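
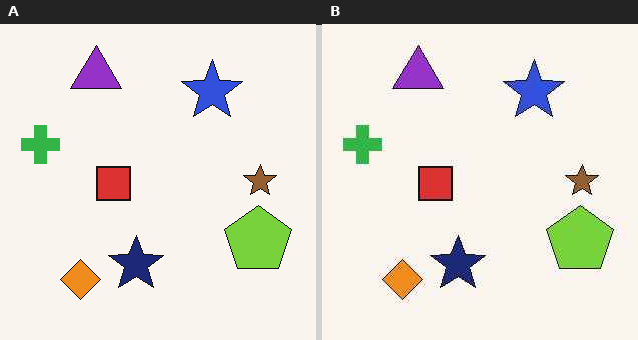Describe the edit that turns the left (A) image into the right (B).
The right (B) image is the left (A) given moderate JPEG compression.

Blocky 8×8 compression artifacts appear around shape edges and the flat background shows ringing — characteristic JPEG degradation.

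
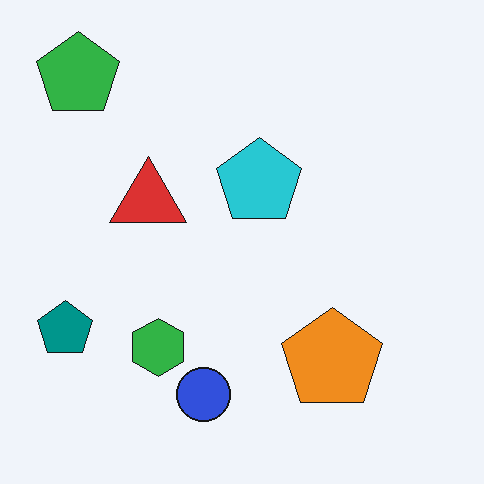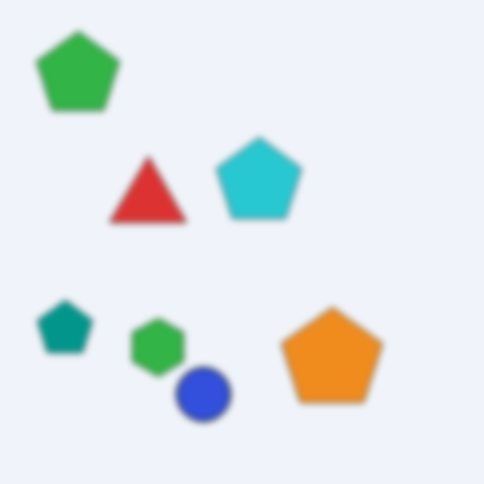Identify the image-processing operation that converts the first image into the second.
This is the original image noticeably gaussian-blurred.

Shape edges and outlines are uniformly softened across the whole image.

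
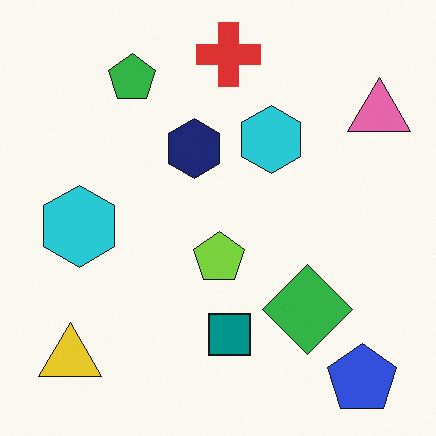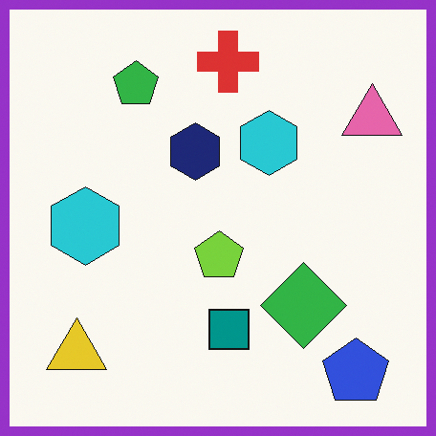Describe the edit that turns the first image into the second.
The transformation is: framed with a purple border.

A solid purple frame runs around the edge of the second image, with the content slightly shrunk inside it.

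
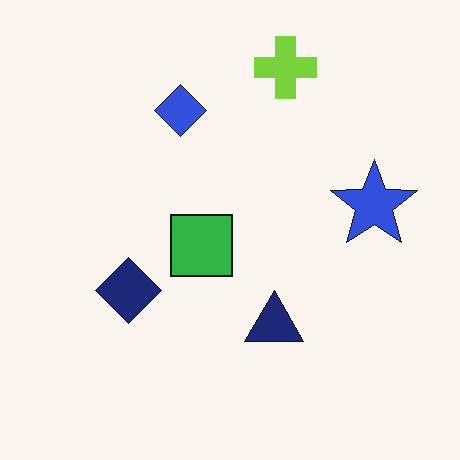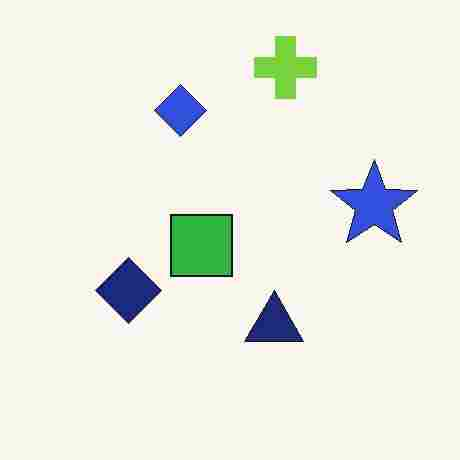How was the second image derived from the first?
The image was degraded with heavy JPEG compression.

Blocky 8×8 compression artifacts appear around shape edges and the flat background shows ringing — characteristic JPEG degradation.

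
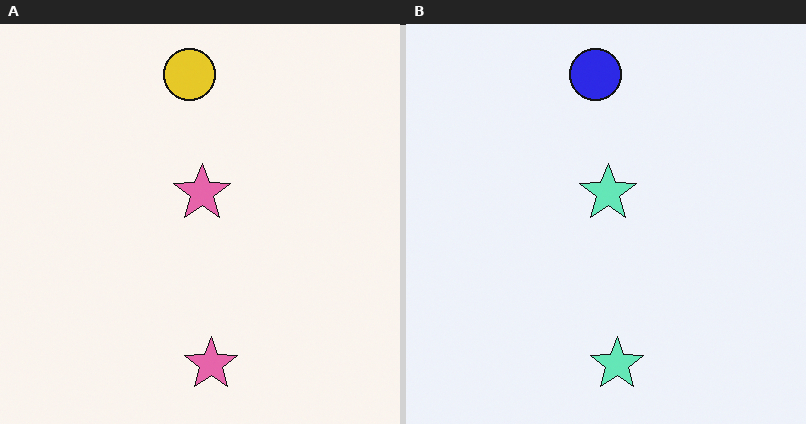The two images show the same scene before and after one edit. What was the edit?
This is the original image hue-shifted through roughly half the color wheel.

Every shape's color has rotated by the same amount around the hue wheel — a uniform hue shift.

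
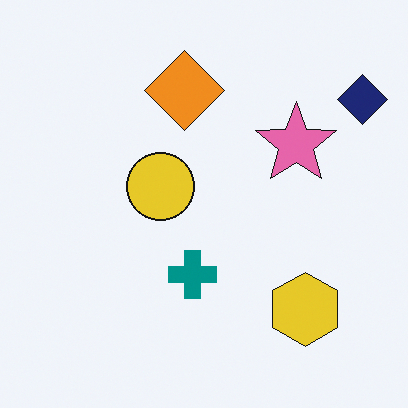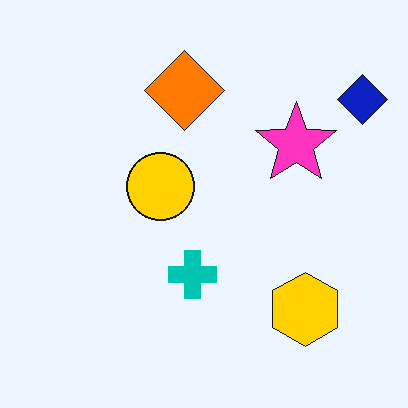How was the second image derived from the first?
The transformation is: heavily oversaturated.

All colors are more vivid — a global saturation change.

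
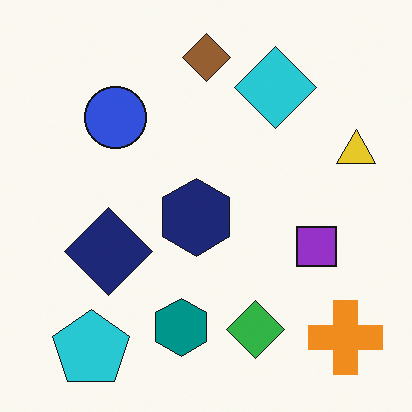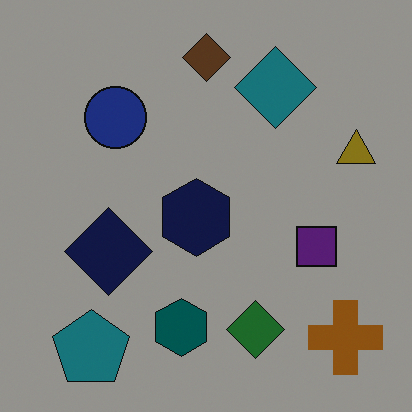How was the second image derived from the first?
Substantially darkened.

Every pixel — background and shapes alike — is uniformly darkened.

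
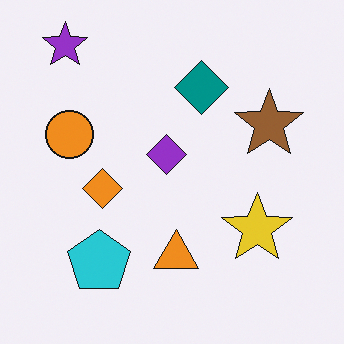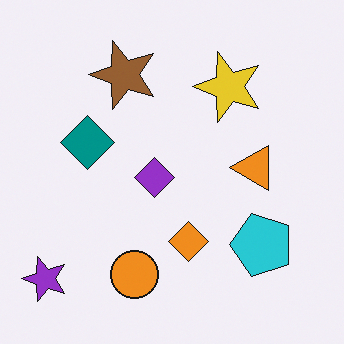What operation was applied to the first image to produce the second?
This is the original image rotated 90° counter-clockwise.

The purple star sits in the top-left of the first image and the bottom-left of the second — consistent with a whole-image 90° counter-clockwise rotation.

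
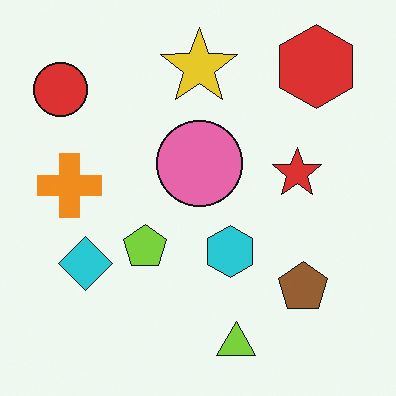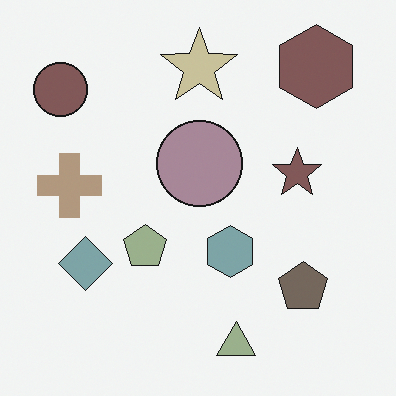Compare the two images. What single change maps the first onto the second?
The second image is the first heavily desaturated.

All colors are more muted and greyish — a global saturation change.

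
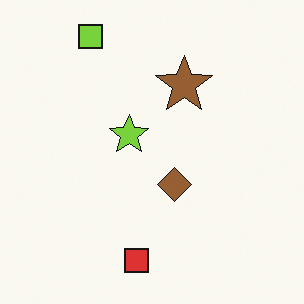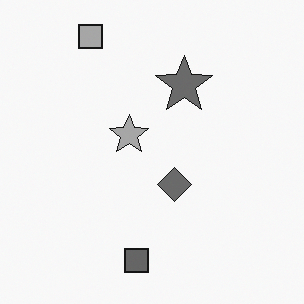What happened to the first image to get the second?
This is the original image converted to grayscale.

All color is removed — every shape is now a shade of grey.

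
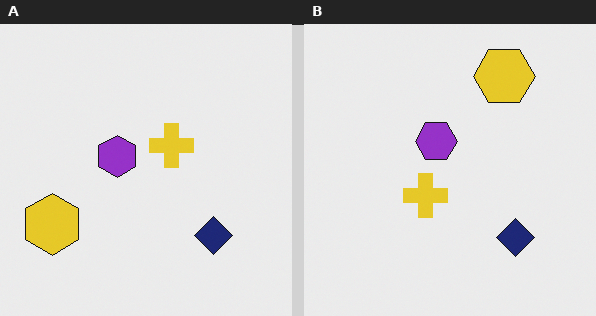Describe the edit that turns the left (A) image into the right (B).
Transposed (reflected across the top-left ↔ bottom-right diagonal).

Shapes have swapped their row and column positions — what was in the top-right is now in the bottom-left — a diagonal reflection.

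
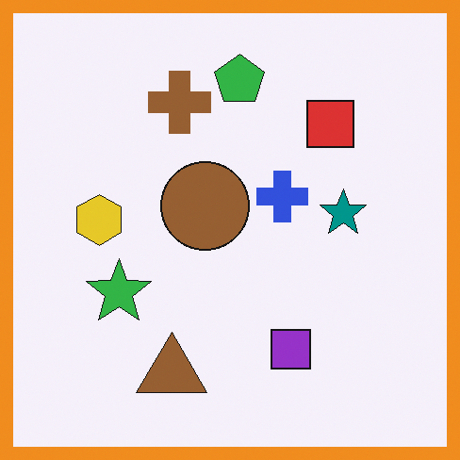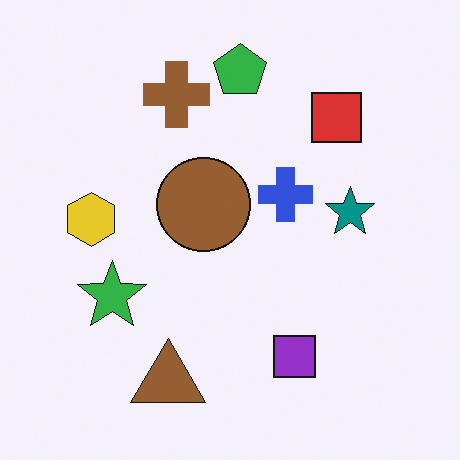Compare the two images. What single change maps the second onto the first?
This is the original image framed with a orange border.

A solid orange frame runs around the edge of the first image, with the content slightly shrunk inside it.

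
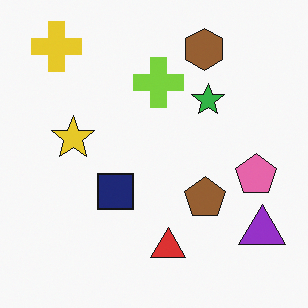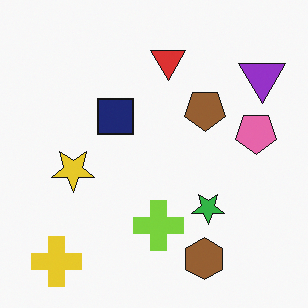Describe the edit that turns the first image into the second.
Flipped vertically (top ↔ bottom).

The yellow cross is in the top-left of the first image and the bottom-left of the second — shapes on opposite sides of the horizontal midline have swapped in a mirror flip.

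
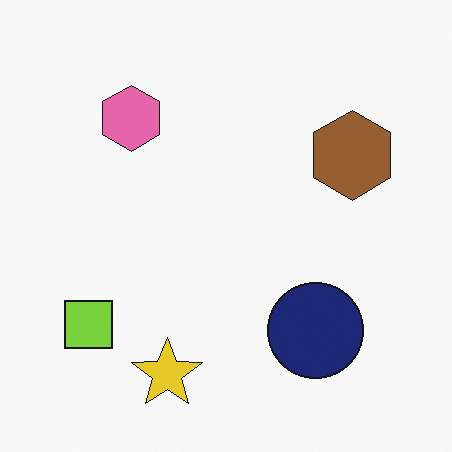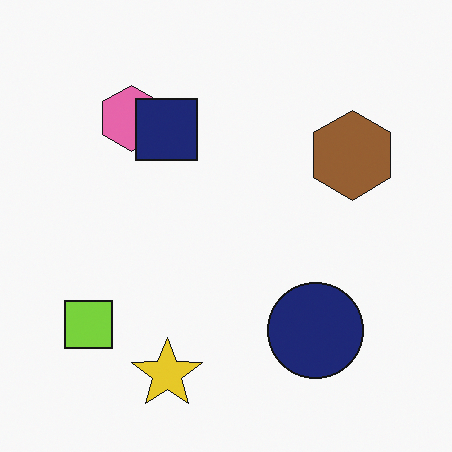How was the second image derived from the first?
It was overlaid with an additional navy square.

A navy square appears in the second image that is absent from the first.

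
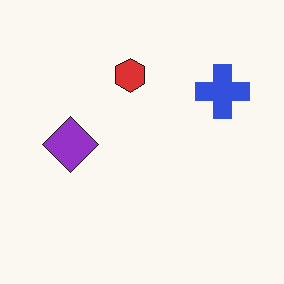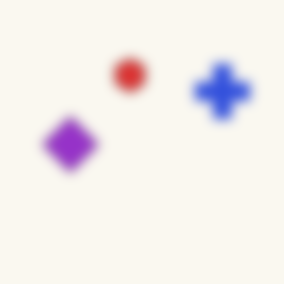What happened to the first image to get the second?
The transformation is: strongly gaussian-blurred.

Shape edges and outlines are uniformly softened across the whole image.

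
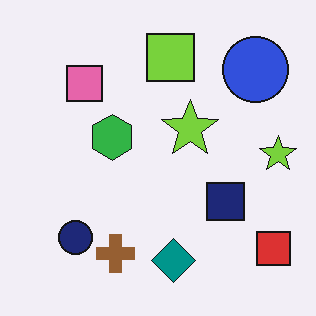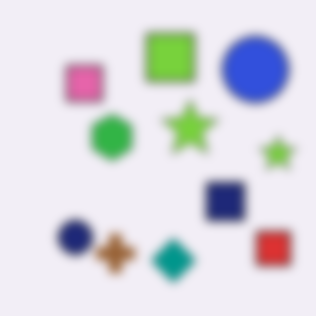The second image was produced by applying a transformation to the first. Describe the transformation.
This is the original image heavily blurred.

Shape edges and outlines are uniformly softened across the whole image.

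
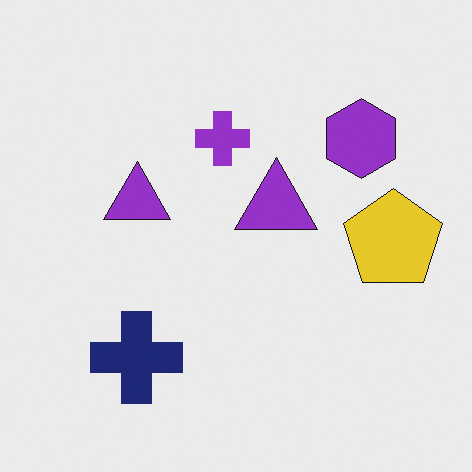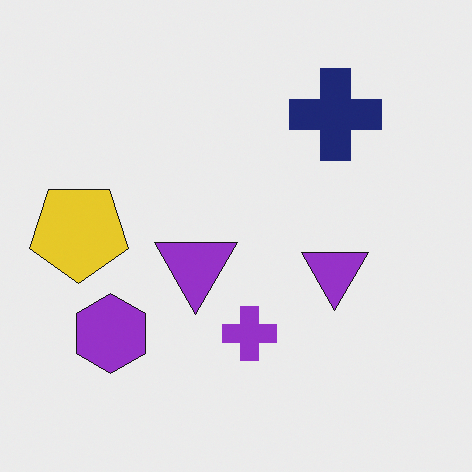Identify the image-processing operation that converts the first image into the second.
The image was rotated 180°.

The purple hexagon sits in the top-right of the first image and the bottom-left of the second — consistent with a whole-image 180° rotation.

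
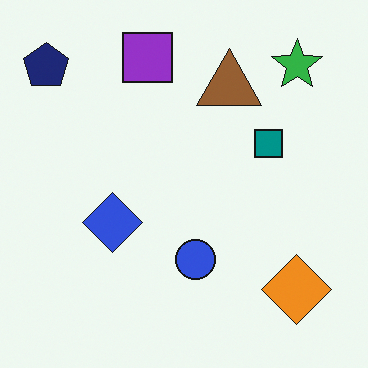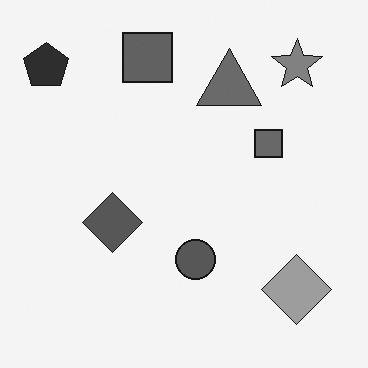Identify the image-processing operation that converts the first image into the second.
The second image is the first converted to grayscale.

All color is removed — every shape is now a shade of grey.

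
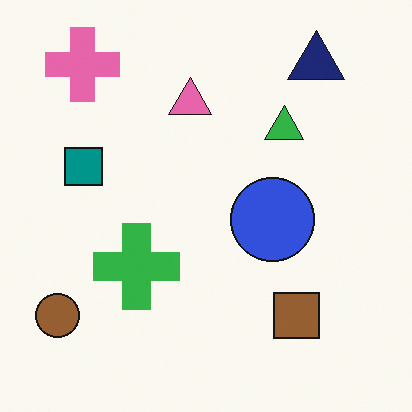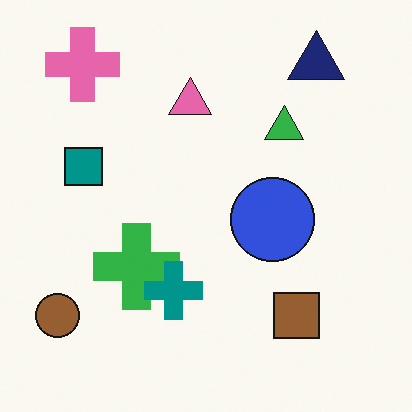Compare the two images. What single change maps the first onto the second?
The transformation is: overlaid with an additional teal cross.

A teal cross appears in the second image that is absent from the first.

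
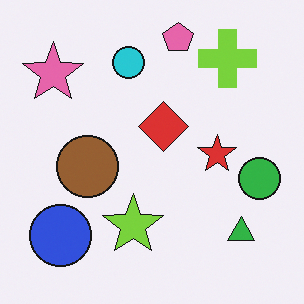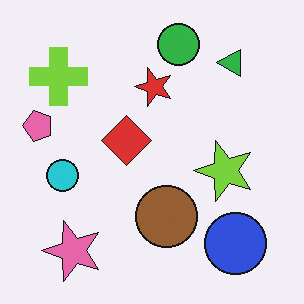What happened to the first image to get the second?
It was rotated 90° counter-clockwise.

The pink star sits in the top-left of the first image and the bottom-left of the second — consistent with a whole-image 90° counter-clockwise rotation.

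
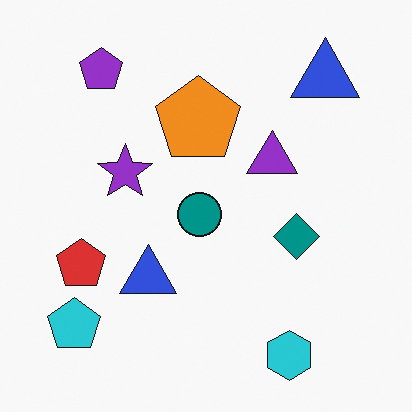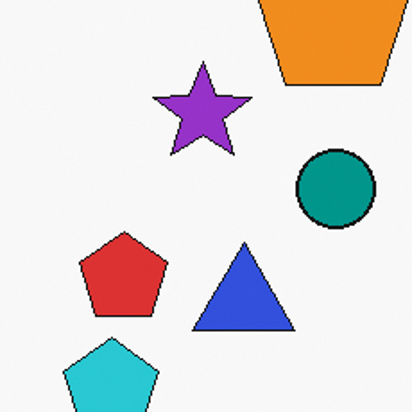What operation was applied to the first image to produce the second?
It was cropped to a noticeably smaller region and rescaled.

The visible shapes are larger and the field of view is narrower; shapes near the original edges may be partly or wholly outside the frame — a crop-and-rescale.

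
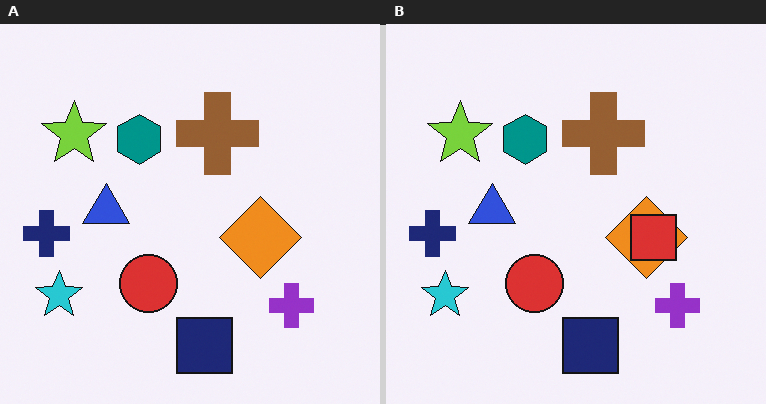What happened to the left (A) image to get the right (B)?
It was overlaid with an additional red square.

A red square appears in the right (B) image that is absent from the left (A).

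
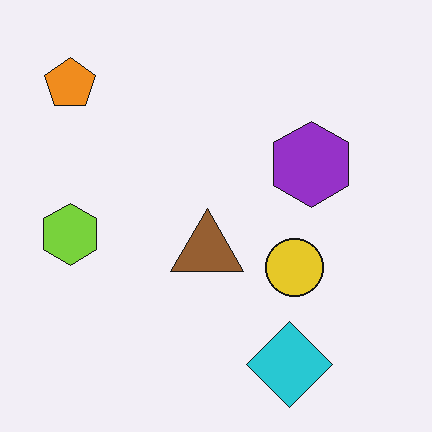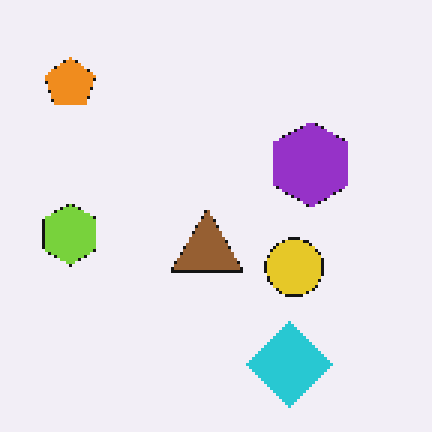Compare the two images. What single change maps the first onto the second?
It was lightly pixelated (a mild mosaic effect).

Shapes are reduced to large square blocks; fine edges and outlines are lost — a downscale-then-upscale (mosaic) effect.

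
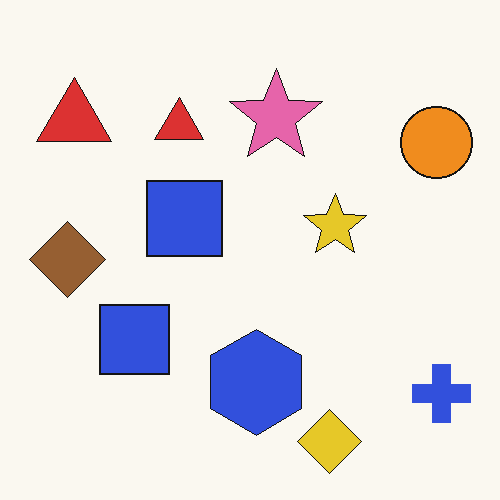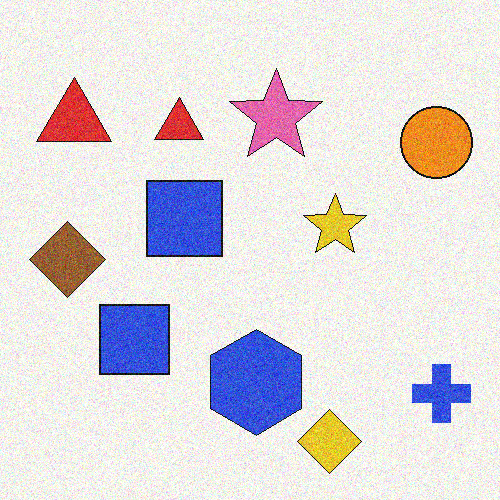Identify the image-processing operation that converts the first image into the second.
This is the original image degraded with moderate additive noise.

Random speckle covers the whole image, including the flat background.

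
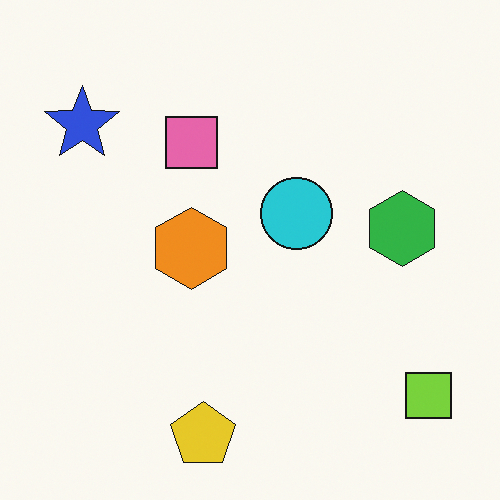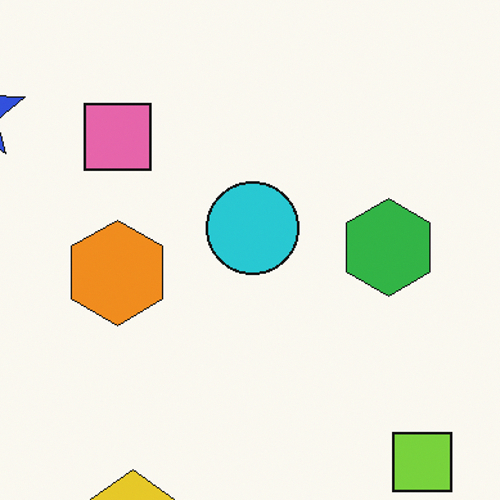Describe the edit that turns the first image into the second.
The image was cropped to a modestly smaller region and rescaled.

The visible shapes are larger and the field of view is narrower; shapes near the original edges may be partly or wholly outside the frame — a crop-and-rescale.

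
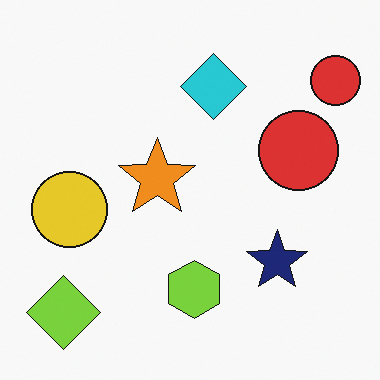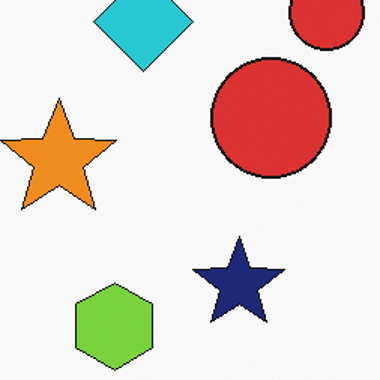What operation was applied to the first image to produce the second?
The image was cropped slightly and scaled back up.

The visible shapes are larger and the field of view is narrower; shapes near the original edges may be partly or wholly outside the frame — a crop-and-rescale.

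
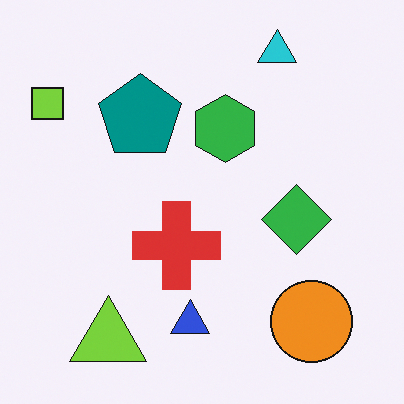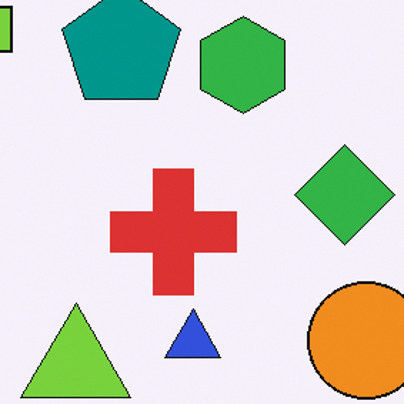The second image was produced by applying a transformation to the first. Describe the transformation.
The second image is the first cropped slightly and scaled back up.

The visible shapes are larger and the field of view is narrower; shapes near the original edges may be partly or wholly outside the frame — a crop-and-rescale.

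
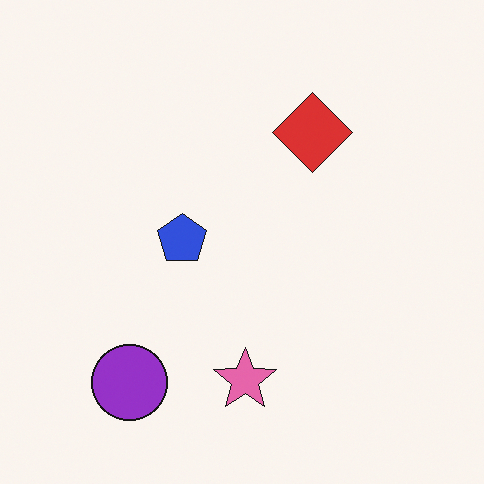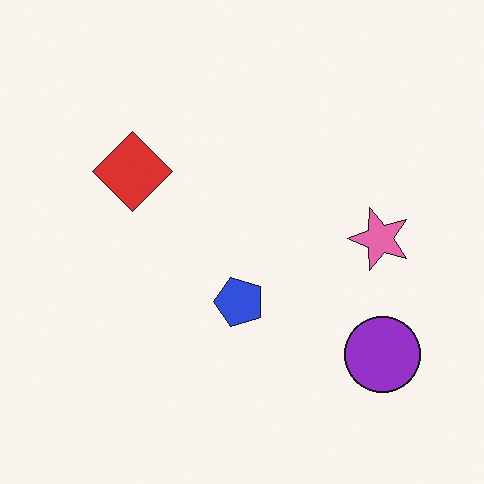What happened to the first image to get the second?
It was rotated 90° counter-clockwise.

The purple circle sits in the bottom-left of the first image and the bottom-right of the second — consistent with a whole-image 90° counter-clockwise rotation.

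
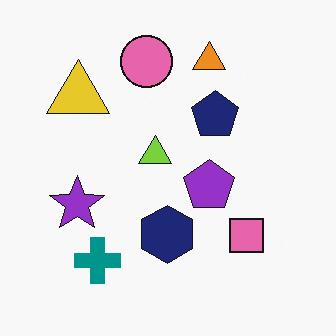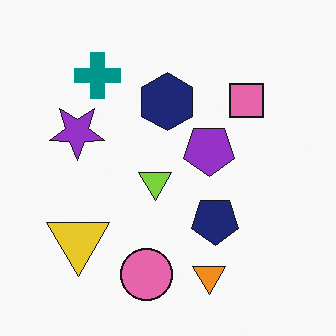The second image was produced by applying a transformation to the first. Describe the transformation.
This is the original image flipped vertically (top ↔ bottom).

The orange triangle is in the top of the first image and the bottom of the second — shapes on opposite sides of the horizontal midline have swapped in a mirror flip.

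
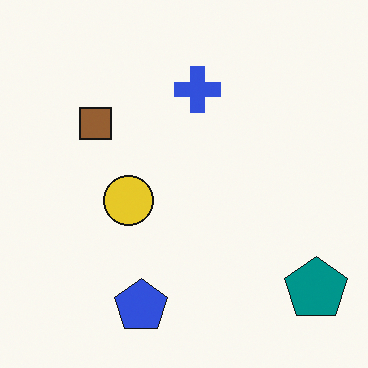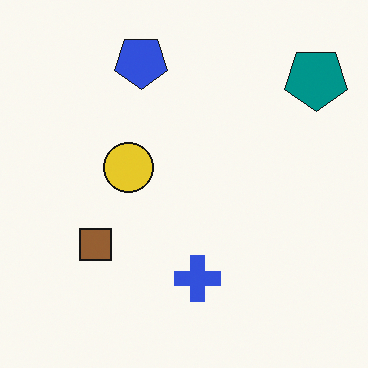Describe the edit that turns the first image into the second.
It was flipped vertically (top ↔ bottom).

The blue pentagon is in the bottom of the first image and the top of the second — shapes on opposite sides of the horizontal midline have swapped in a mirror flip.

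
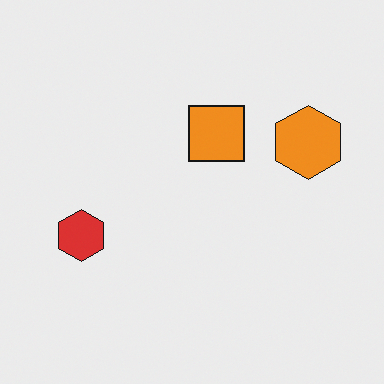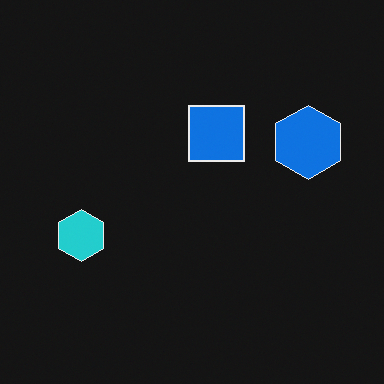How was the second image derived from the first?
The second image is the first color-inverted (negative).

The light background has become dark and every shape's color is its complement — a photographic negative.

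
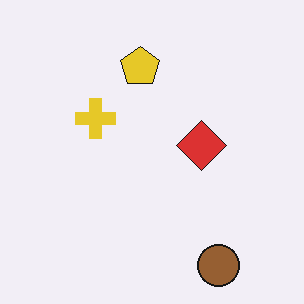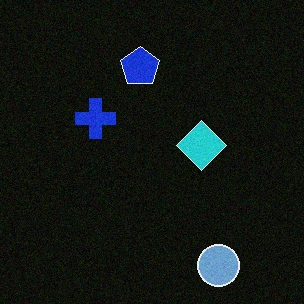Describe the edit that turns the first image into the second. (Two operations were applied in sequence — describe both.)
The image was color-inverted (negative), then degraded with a light layer of grain.

The light background has become dark and every shape's color is its complement — a photographic negative. Random speckle covers the whole image, including the flat background.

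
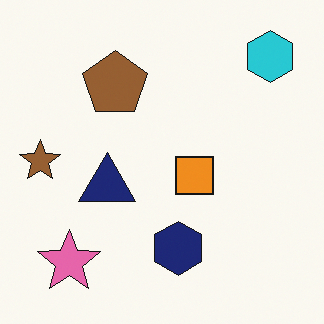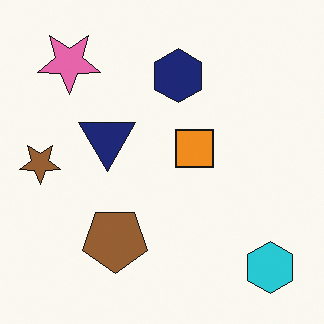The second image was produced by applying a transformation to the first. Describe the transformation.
The transformation is: flipped vertically (top ↔ bottom).

The cyan hexagon is in the top-right of the first image and the bottom-right of the second — shapes on opposite sides of the horizontal midline have swapped in a mirror flip.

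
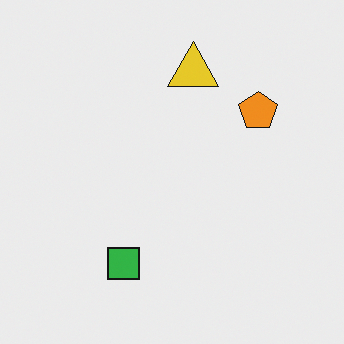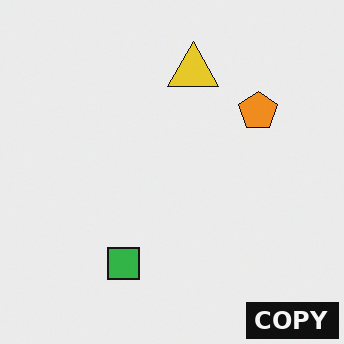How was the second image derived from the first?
The image was watermarked with the text "COPY" in the lower-right corner.

A dark label reading "COPY" appears in the lower-right corner.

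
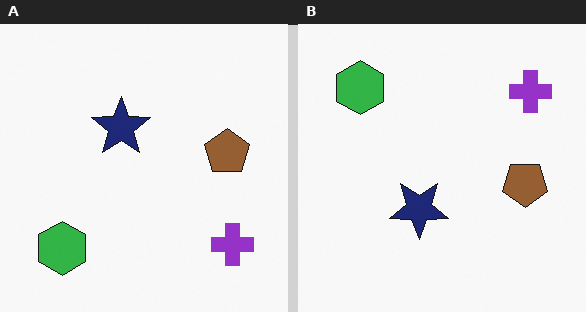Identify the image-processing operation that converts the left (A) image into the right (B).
The right (B) image is the left (A) flipped vertically (top ↔ bottom).

The green hexagon is in the bottom-left of the left (A) image and the top-left of the right (B) — shapes on opposite sides of the horizontal midline have swapped in a mirror flip.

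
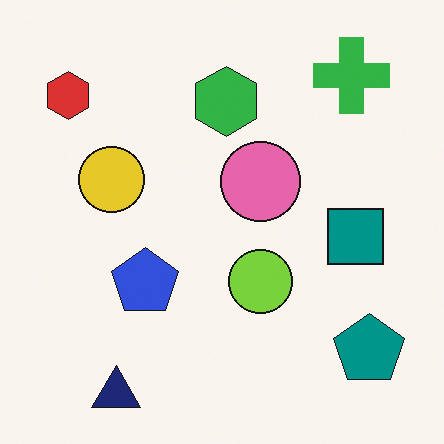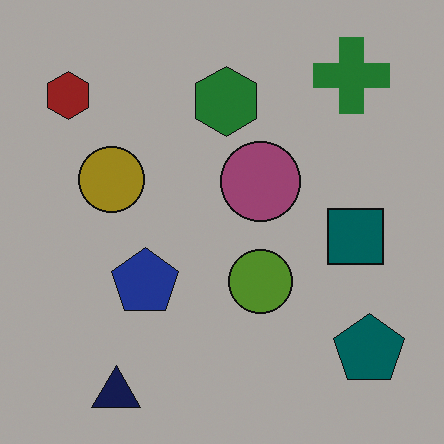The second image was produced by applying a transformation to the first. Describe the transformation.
The transformation is: darkened a lot.

Every pixel — background and shapes alike — is uniformly darkened.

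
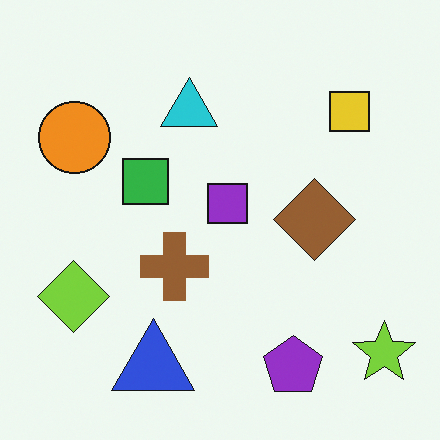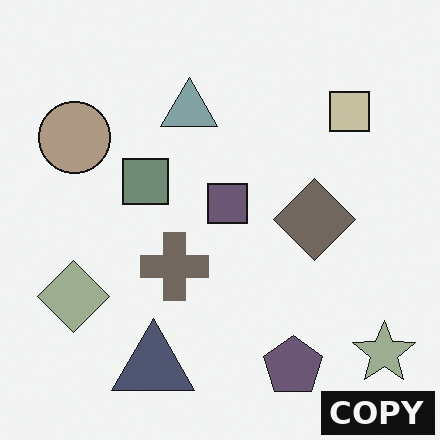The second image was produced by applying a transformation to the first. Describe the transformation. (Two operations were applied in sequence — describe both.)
The image was heavily desaturated, then watermarked with the text "COPY" in the lower-right corner.

All colors are more muted and greyish — a global saturation change. A dark label reading "COPY" appears in the lower-right corner.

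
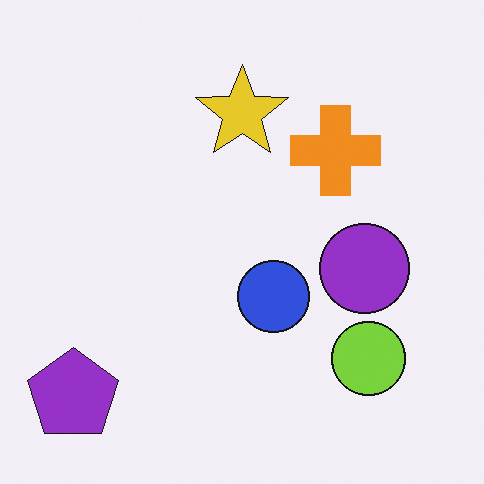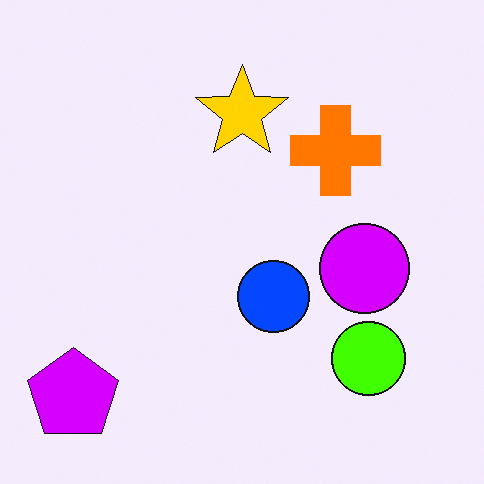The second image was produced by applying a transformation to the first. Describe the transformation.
It was heavily oversaturated.

All colors are more vivid — a global saturation change.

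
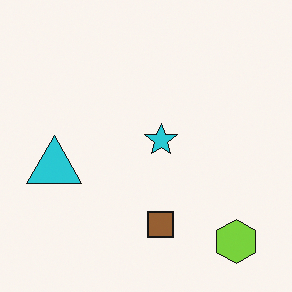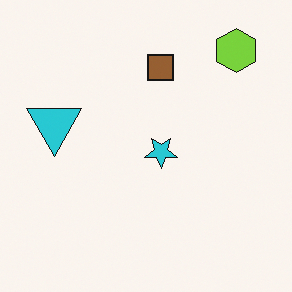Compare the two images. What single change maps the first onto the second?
The second image is the first flipped vertically (top ↔ bottom).

The lime hexagon is in the bottom-right of the first image and the top-right of the second — shapes on opposite sides of the horizontal midline have swapped in a mirror flip.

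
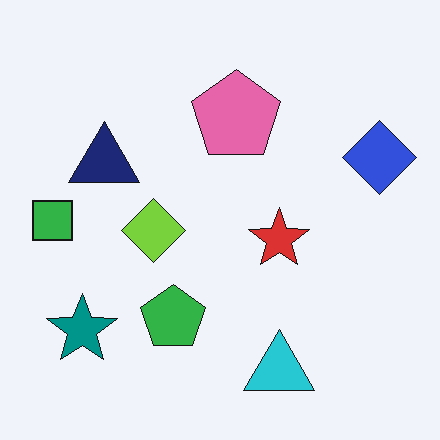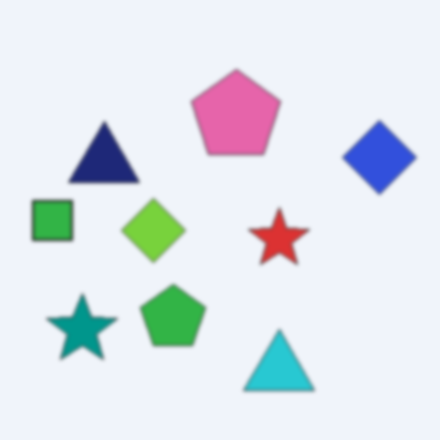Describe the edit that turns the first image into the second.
The image was slightly softened.

Shape edges and outlines are uniformly softened across the whole image.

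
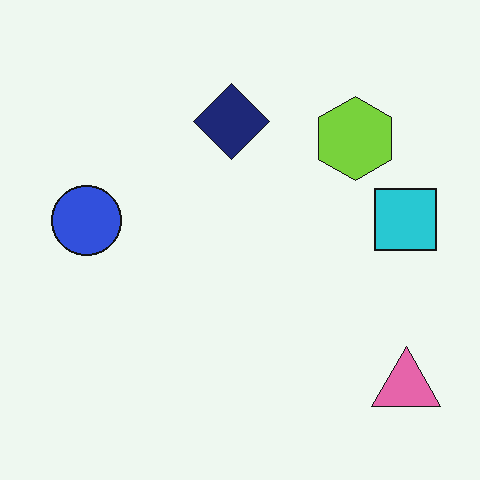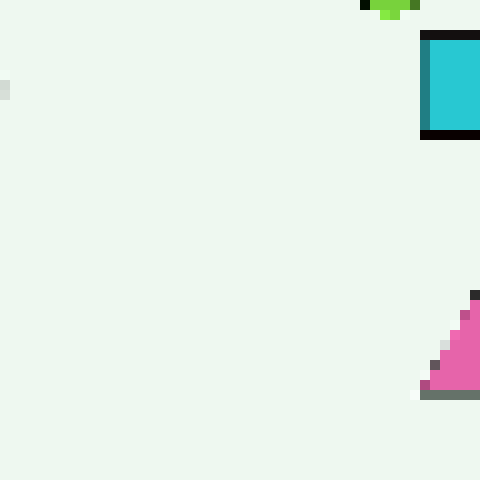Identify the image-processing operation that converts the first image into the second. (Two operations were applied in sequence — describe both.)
It was cropped tightly and scaled back up, then coarsely pixelated.

The visible shapes are larger and the field of view is narrower; shapes near the original edges may be partly or wholly outside the frame — a crop-and-rescale. Shapes are reduced to large square blocks; fine edges and outlines are lost — a downscale-then-upscale (mosaic) effect.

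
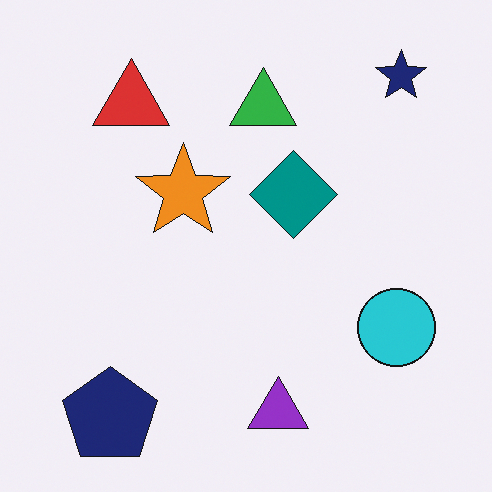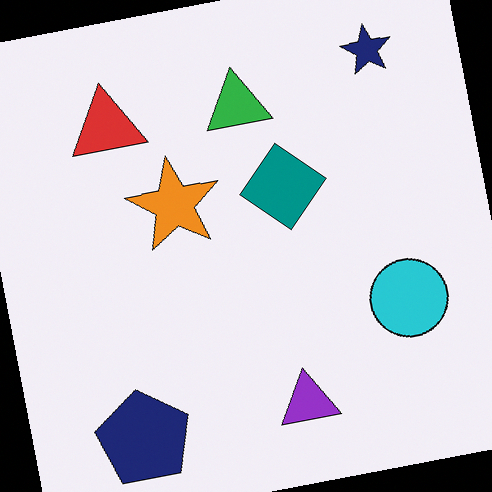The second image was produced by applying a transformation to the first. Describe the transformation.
It was rotated counter-clockwise by a small amount.

Every shape is tilted by the same angle and the image corners show triangular fill wedges — a whole-image rotation by a non-right angle.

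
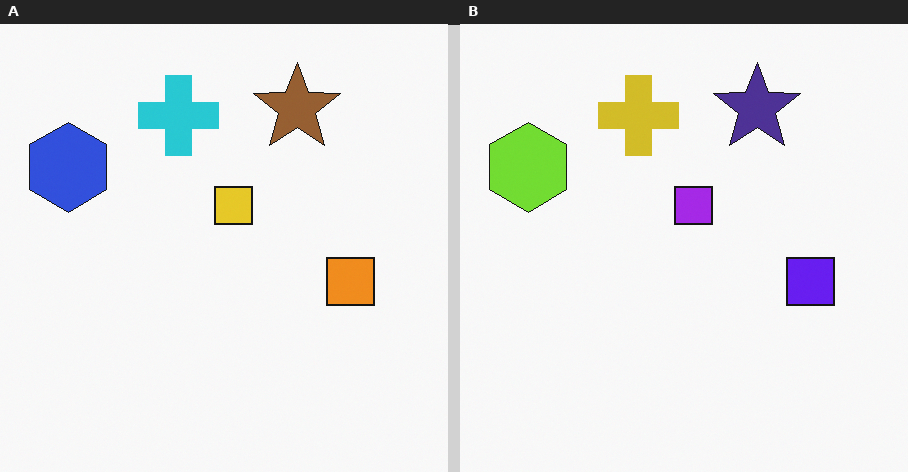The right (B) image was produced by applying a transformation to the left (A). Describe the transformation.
This is the original image hue-shifted by a large amount.

Every shape's color has rotated by the same amount around the hue wheel — a uniform hue shift.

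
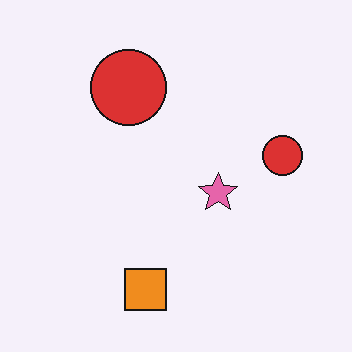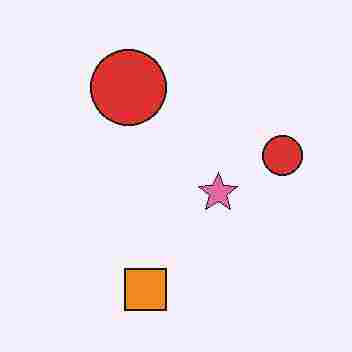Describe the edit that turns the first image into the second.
The second image is the first heavily JPEG-compressed with obvious blocking artifacts.

Blocky 8×8 compression artifacts appear around shape edges and the flat background shows ringing — characteristic JPEG degradation.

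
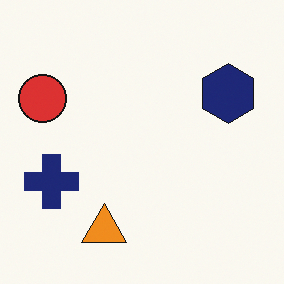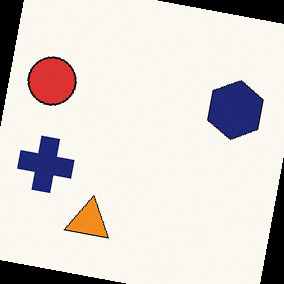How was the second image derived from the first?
The second image is the first rotated clockwise by a few degrees.

Every shape is tilted by the same angle and the image corners show triangular fill wedges — a whole-image rotation by a non-right angle.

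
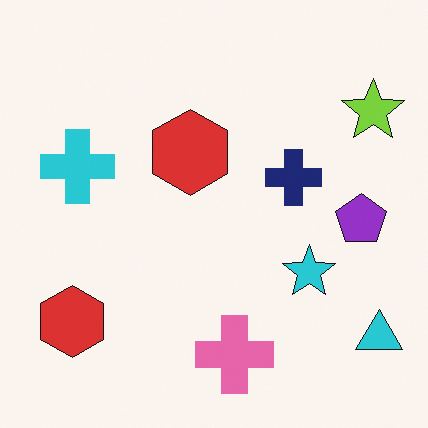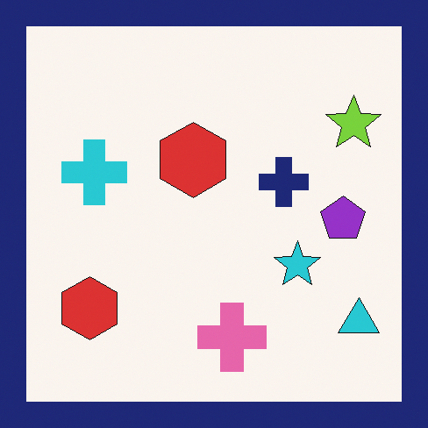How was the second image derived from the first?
The second image is the first framed with a navy border.

A solid navy frame runs around the edge of the second image, with the content slightly shrunk inside it.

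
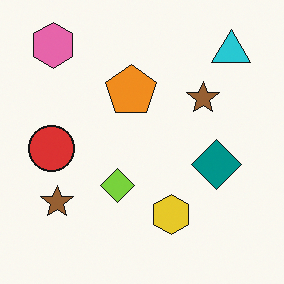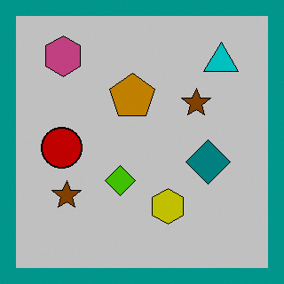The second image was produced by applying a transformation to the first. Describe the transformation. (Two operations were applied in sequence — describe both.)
The transformation is: heavily posterized to just a handful of flat colors, then framed with a teal border.

Each flat color has snapped to a coarser quantized level — most visibly, the near-white background has dropped to a flat grey. A solid teal frame runs around the edge of the second image, with the content slightly shrunk inside it.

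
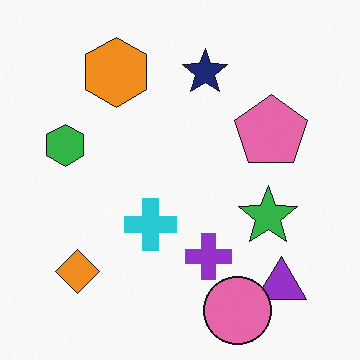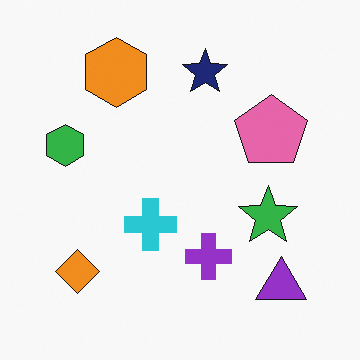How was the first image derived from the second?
The first image is the second overlaid with an additional pink circle.

A pink circle appears in the first image that is absent from the second.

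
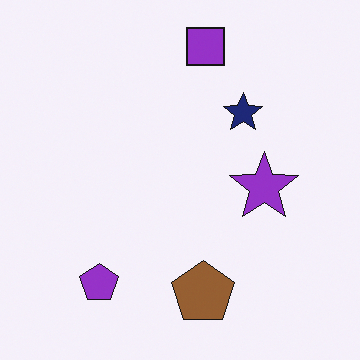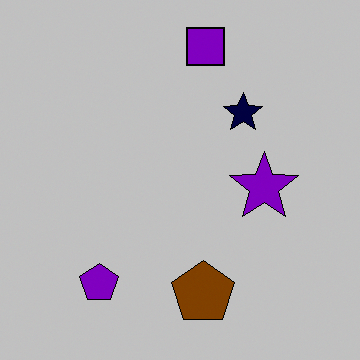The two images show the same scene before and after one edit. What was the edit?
The second image is the first aggressively posterized.

Each flat color has snapped to a coarser quantized level — most visibly, the near-white background has dropped to a flat grey.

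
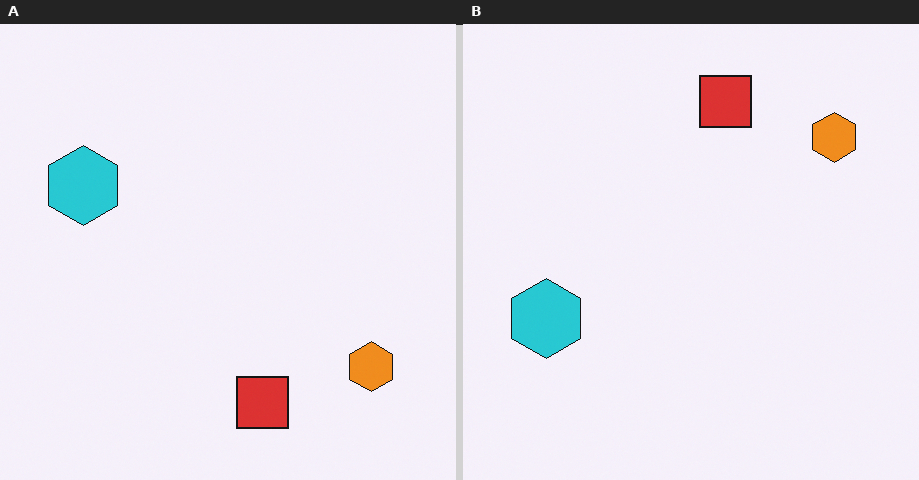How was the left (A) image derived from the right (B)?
This is the original image flipped vertically (top ↔ bottom).

The red square is in the top of the right (B) image and the bottom of the left (A) — shapes on opposite sides of the horizontal midline have swapped in a mirror flip.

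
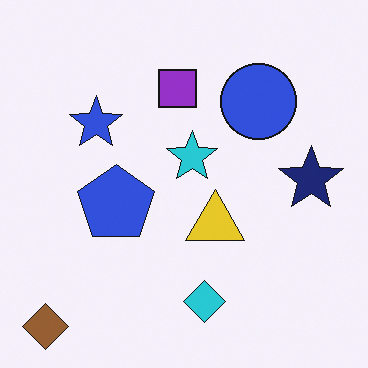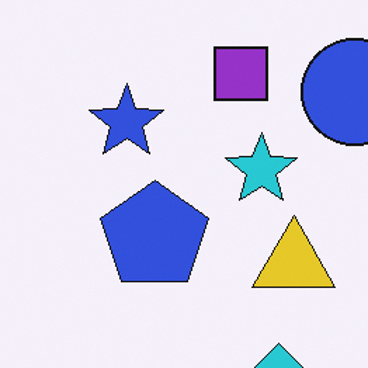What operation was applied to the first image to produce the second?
The image was cropped to a modestly smaller region and rescaled.

The visible shapes are larger and the field of view is narrower; shapes near the original edges may be partly or wholly outside the frame — a crop-and-rescale.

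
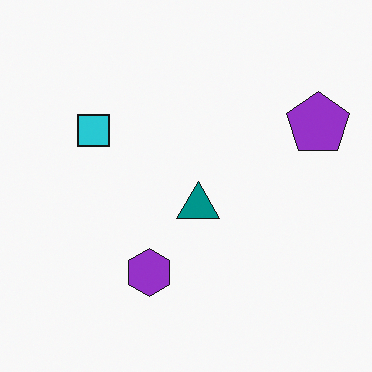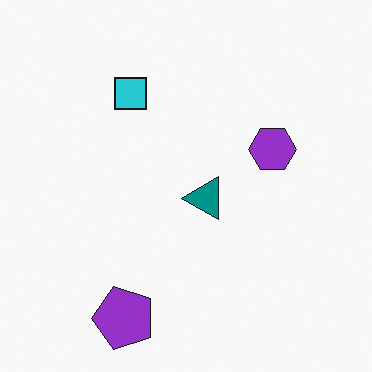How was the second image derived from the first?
This is the original image transposed (reflected across the top-left ↔ bottom-right diagonal).

Shapes have swapped their row and column positions — what was in the top-right is now in the bottom-left — a diagonal reflection.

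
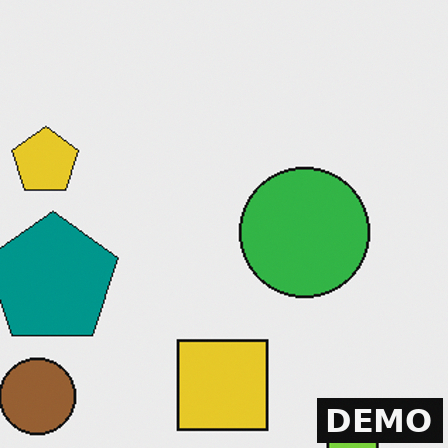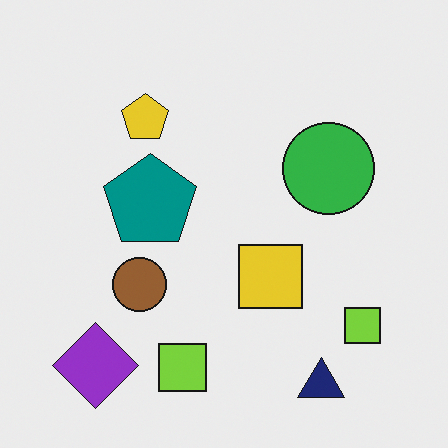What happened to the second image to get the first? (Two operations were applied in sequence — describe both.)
This is the original image cropped slightly and scaled back up, then watermarked with the text "DEMO" in the lower-right corner.

The visible shapes are larger and the field of view is narrower; shapes near the original edges may be partly or wholly outside the frame — a crop-and-rescale. A dark label reading "DEMO" appears in the lower-right corner.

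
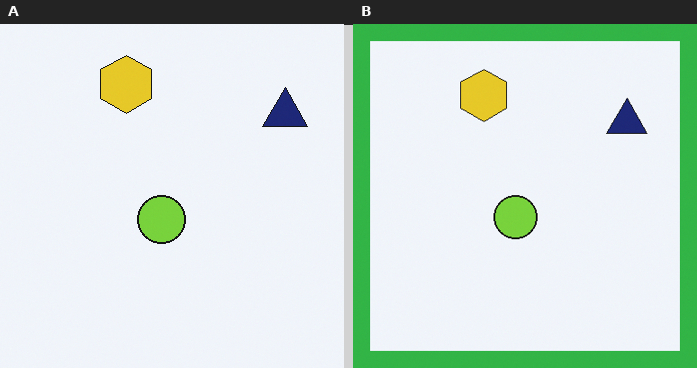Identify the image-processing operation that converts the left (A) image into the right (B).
The transformation is: framed with a green border.

A solid green frame runs around the edge of the right (B) image, with the content slightly shrunk inside it.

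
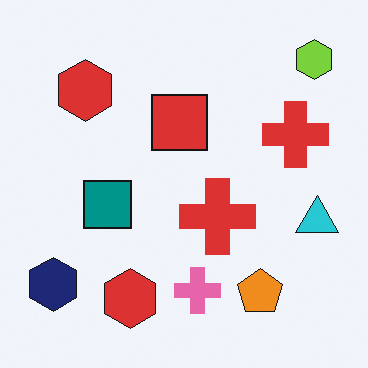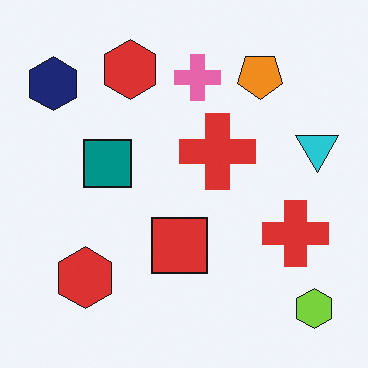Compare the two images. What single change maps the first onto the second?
Flipped vertically (top ↔ bottom).

The lime hexagon is in the top-right of the first image and the bottom-right of the second — shapes on opposite sides of the horizontal midline have swapped in a mirror flip.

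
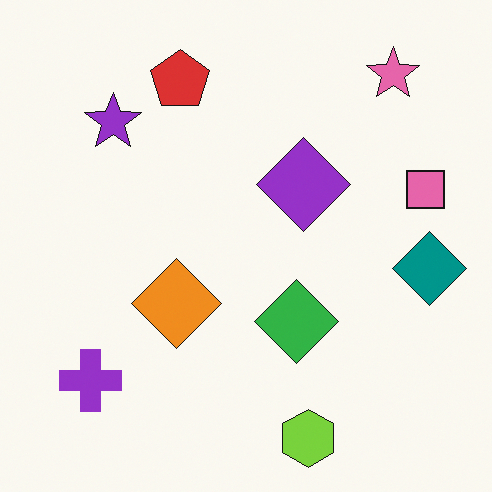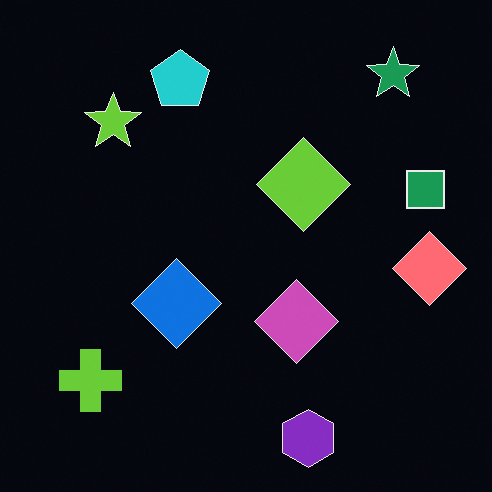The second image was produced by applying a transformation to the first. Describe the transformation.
Color-inverted (negative).

The light background has become dark and every shape's color is its complement — a photographic negative.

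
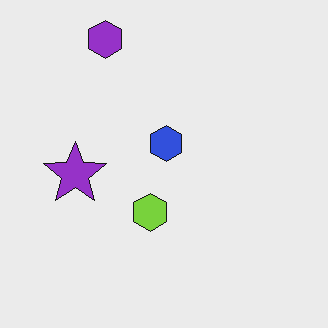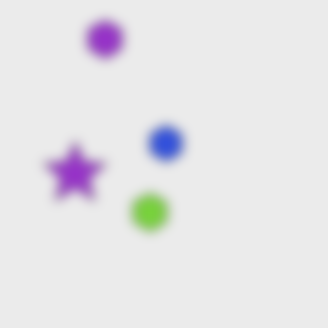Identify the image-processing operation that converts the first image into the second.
The image was strongly gaussian-blurred.

Shape edges and outlines are uniformly softened across the whole image.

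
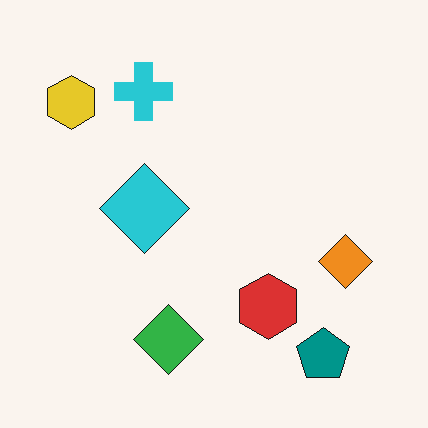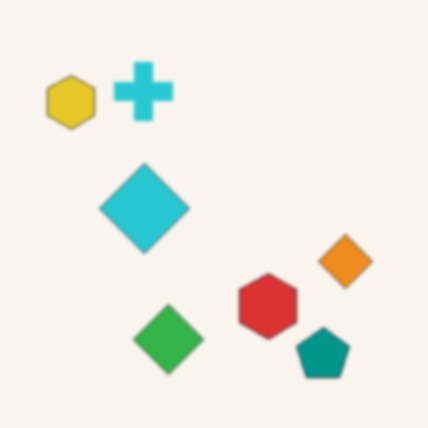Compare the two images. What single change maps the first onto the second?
The transformation is: given a subtle gaussian blur.

Shape edges and outlines are uniformly softened across the whole image.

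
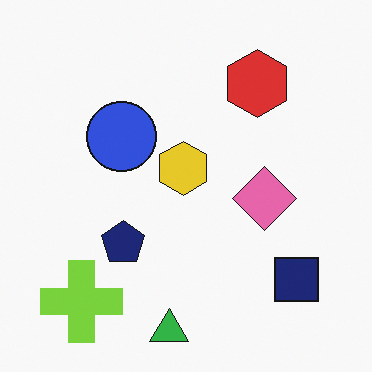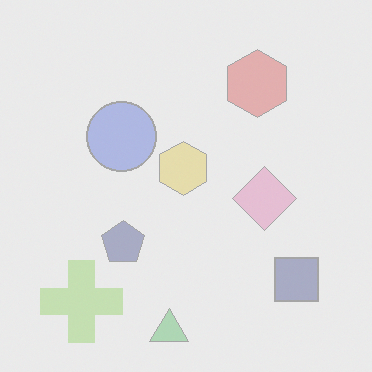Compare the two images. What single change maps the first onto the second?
This is the original image given much lower contrast.

Tones are pushed toward mid-grey across the whole image — a global contrast change.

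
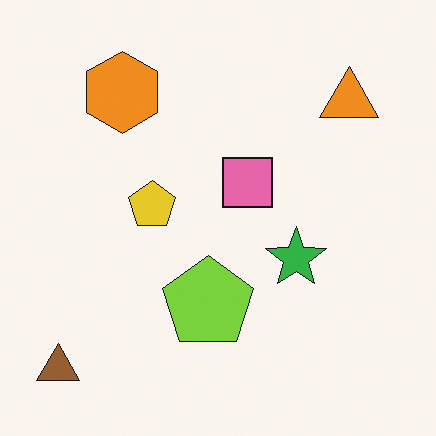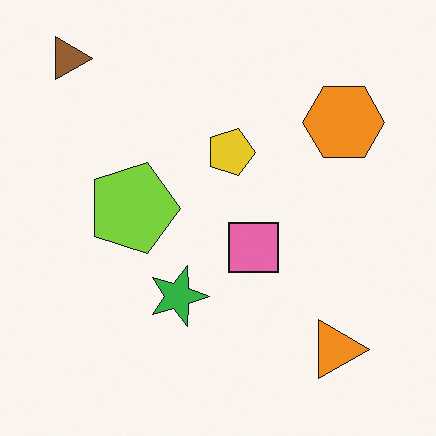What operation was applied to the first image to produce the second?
Rotated 90° clockwise.

The brown triangle sits in the bottom-left of the first image and the top-left of the second — consistent with a whole-image 90° clockwise rotation.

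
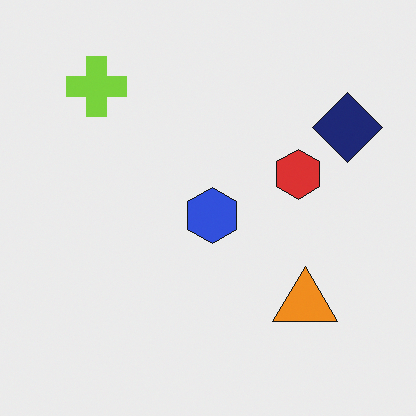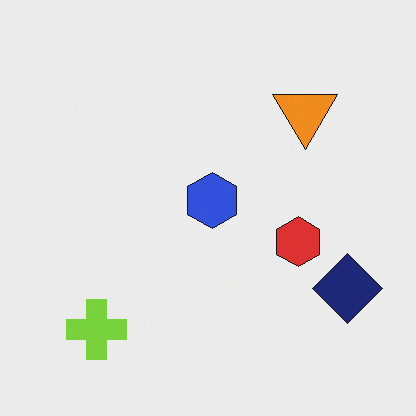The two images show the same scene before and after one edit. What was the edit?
The image was flipped vertically (top ↔ bottom).

The lime cross is in the top-left of the first image and the bottom-left of the second — shapes on opposite sides of the horizontal midline have swapped in a mirror flip.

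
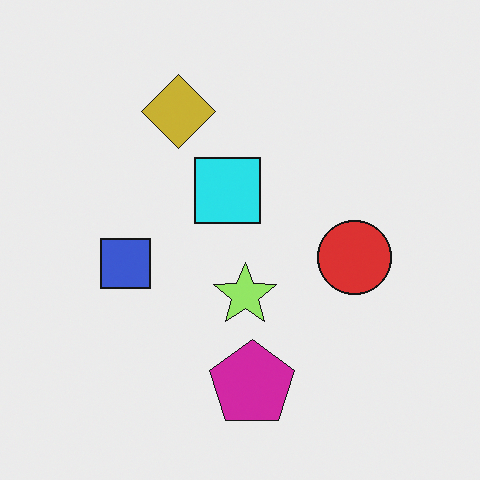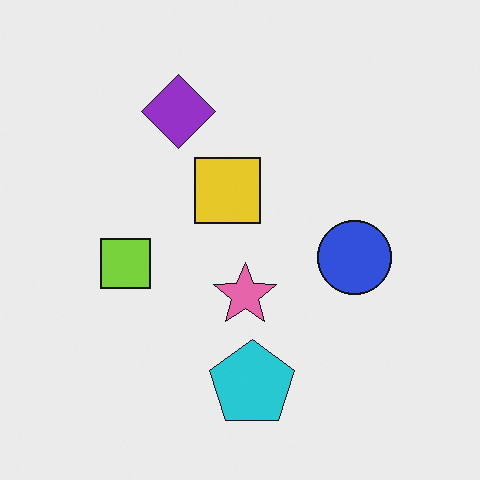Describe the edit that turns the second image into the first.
The image was hue-shifted by a moderate amount.

Every shape's color has rotated by the same amount around the hue wheel — a uniform hue shift.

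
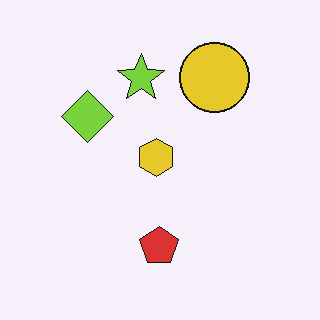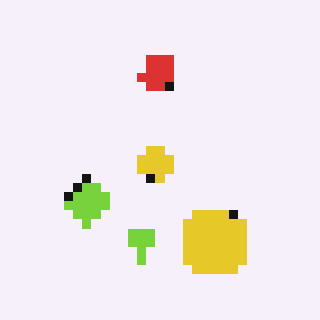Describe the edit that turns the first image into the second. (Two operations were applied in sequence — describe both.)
The transformation is: coarsely pixelated, then flipped vertically (top ↔ bottom).

Shapes are reduced to large square blocks; fine edges and outlines are lost — a downscale-then-upscale (mosaic) effect. The red pentagon is in the bottom of the first image and the top of the second — shapes on opposite sides of the horizontal midline have swapped in a mirror flip.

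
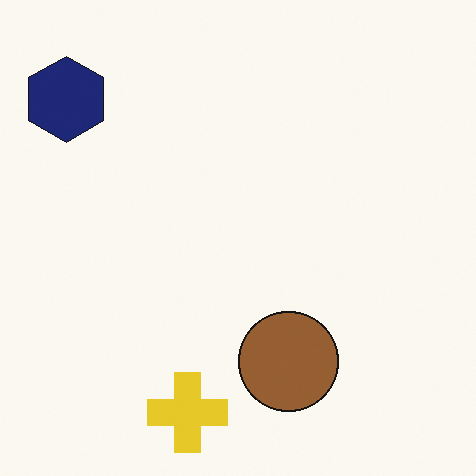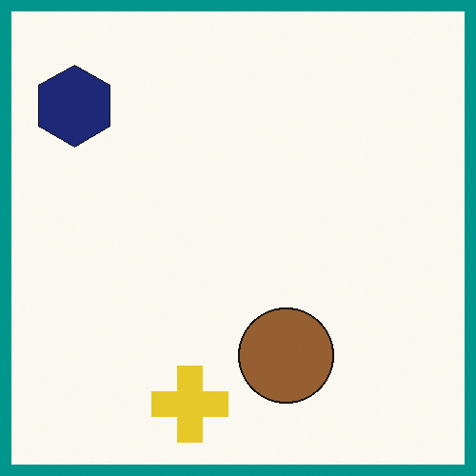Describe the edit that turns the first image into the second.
It was framed with a teal border.

A solid teal frame runs around the edge of the second image, with the content slightly shrunk inside it.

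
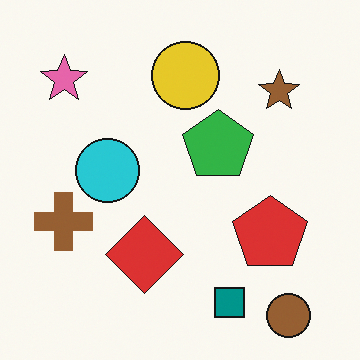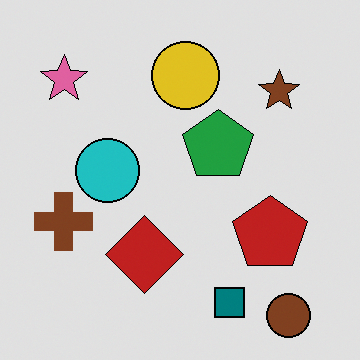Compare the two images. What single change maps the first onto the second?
It was posterized to a reduced palette.

Each flat color has snapped to a coarser quantized level — most visibly, the near-white background has dropped to a flat grey.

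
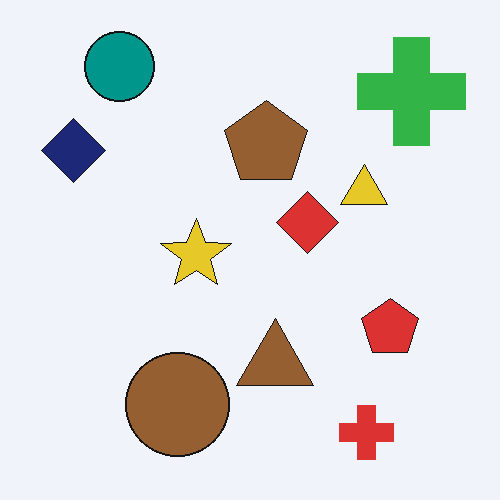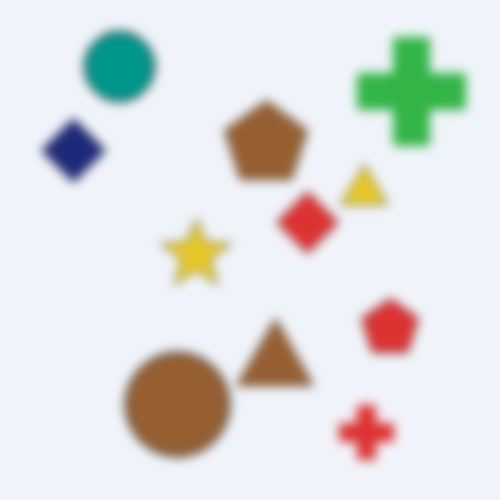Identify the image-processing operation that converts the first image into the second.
Heavily blurred.

Shape edges and outlines are uniformly softened across the whole image.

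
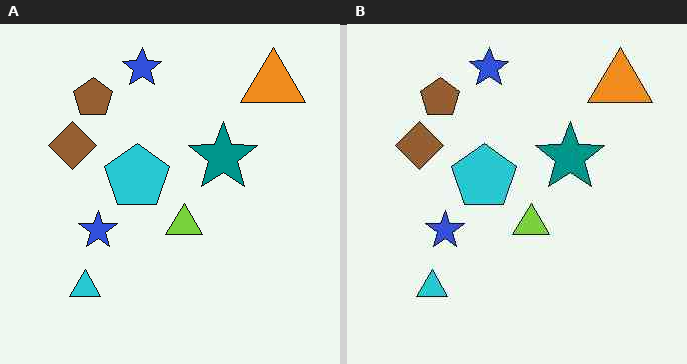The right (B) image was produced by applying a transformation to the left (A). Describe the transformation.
This is the original image given moderate JPEG compression.

Blocky 8×8 compression artifacts appear around shape edges and the flat background shows ringing — characteristic JPEG degradation.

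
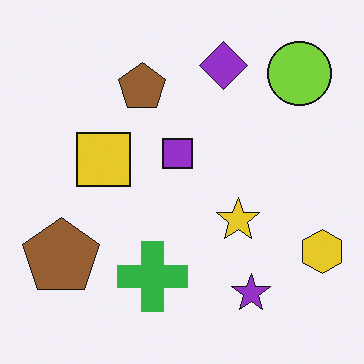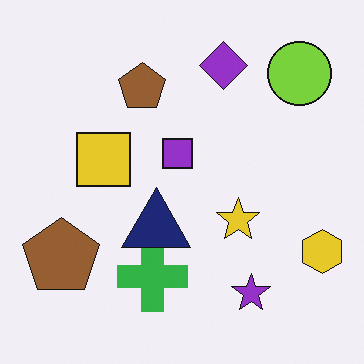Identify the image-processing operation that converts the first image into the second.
The transformation is: overlaid with an additional navy triangle.

A navy triangle appears in the second image that is absent from the first.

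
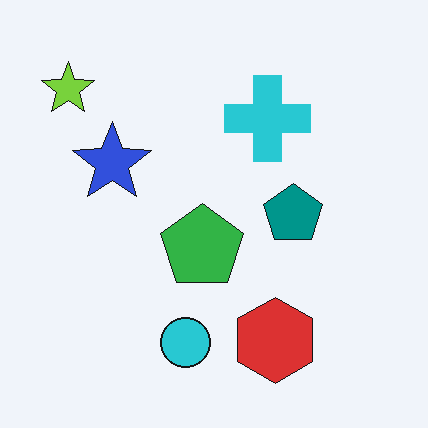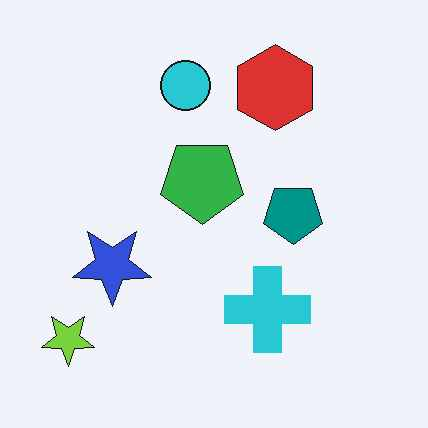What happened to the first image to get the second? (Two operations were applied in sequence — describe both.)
This is the original image flipped vertically (top ↔ bottom), then JPEG-compressed with visible artifacts.

The cyan circle is in the bottom of the first image and the top of the second — shapes on opposite sides of the horizontal midline have swapped in a mirror flip. Blocky 8×8 compression artifacts appear around shape edges and the flat background shows ringing — characteristic JPEG degradation.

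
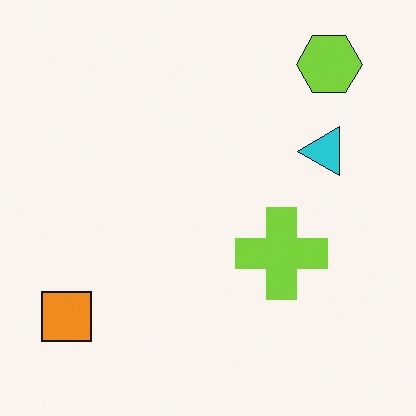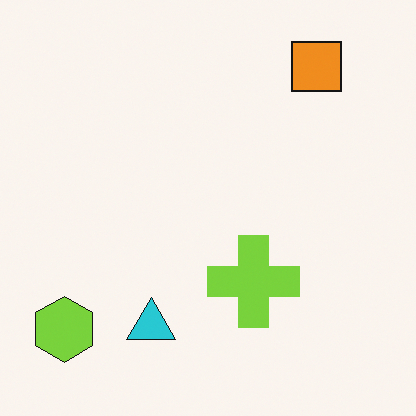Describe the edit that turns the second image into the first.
This is the original image transposed (reflected across the top-left ↔ bottom-right diagonal).

Shapes have swapped their row and column positions — what was in the top-right is now in the bottom-left — a diagonal reflection.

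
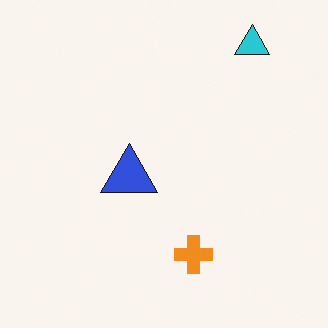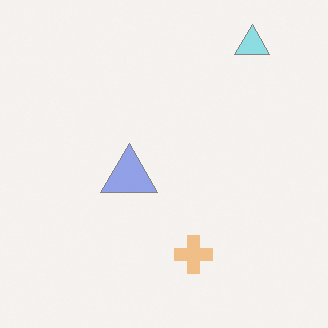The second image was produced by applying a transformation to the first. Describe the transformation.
The transformation is: given much lower contrast.

Tones are pushed toward mid-grey across the whole image — a global contrast change.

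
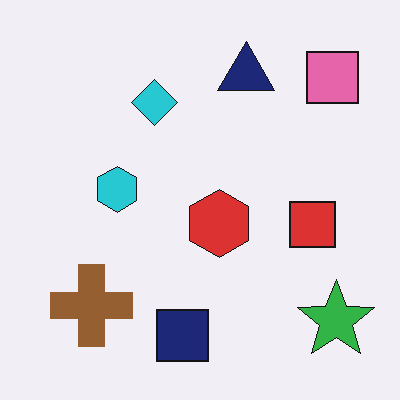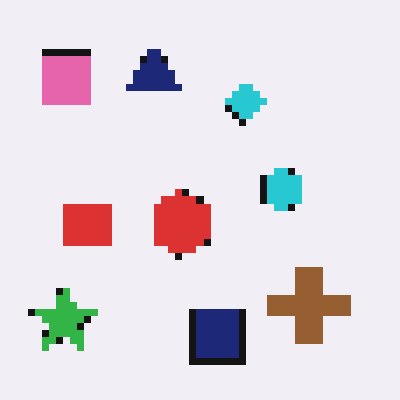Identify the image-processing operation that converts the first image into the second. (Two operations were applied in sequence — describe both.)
The second image is the first pixelated into visible square blocks, then flipped horizontally (left ↔ right).

Shapes are reduced to large square blocks; fine edges and outlines are lost — a downscale-then-upscale (mosaic) effect. The green star is in the bottom-right of the first image and the bottom-left of the second — shapes on opposite sides of the vertical midline have swapped in a mirror flip.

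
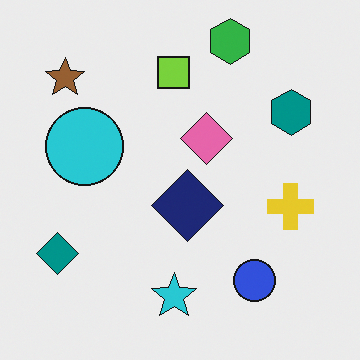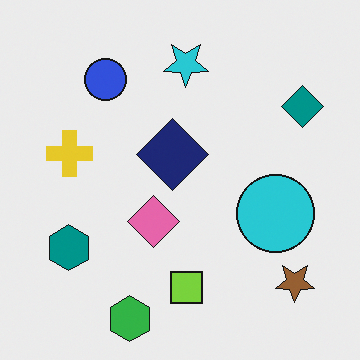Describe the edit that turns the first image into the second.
The second image is the first rotated 180°.

The brown star sits in the top-left of the first image and the bottom-right of the second — consistent with a whole-image 180° rotation.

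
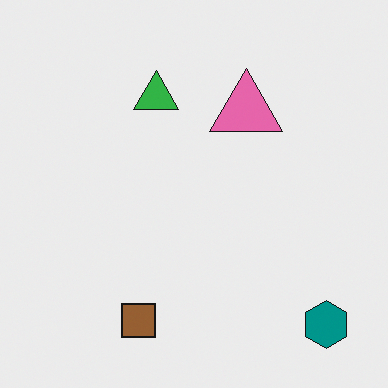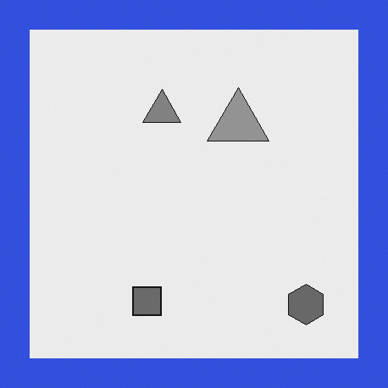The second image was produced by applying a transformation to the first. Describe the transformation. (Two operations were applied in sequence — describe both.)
The second image is the first converted to grayscale, then framed with a blue border.

All color is removed — every shape is now a shade of grey. A solid blue frame runs around the edge of the second image, with the content slightly shrunk inside it.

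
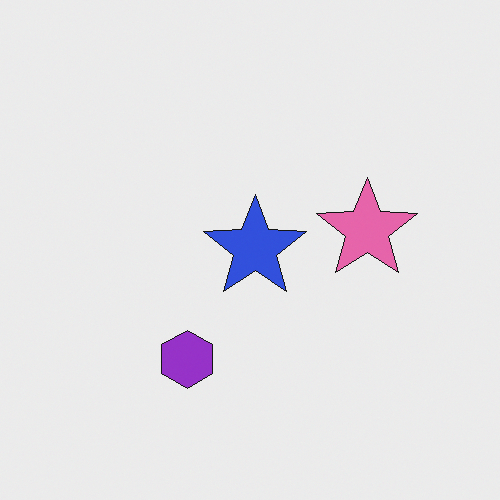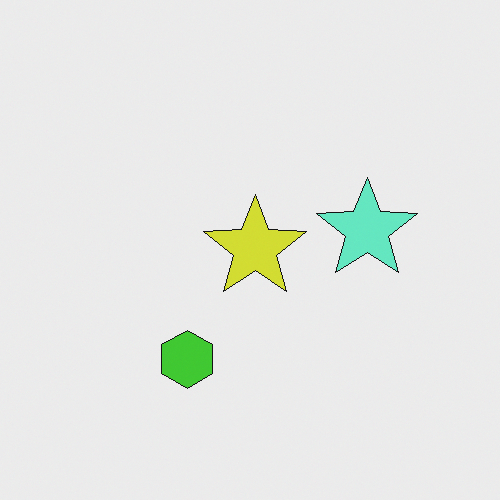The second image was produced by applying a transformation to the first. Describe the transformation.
It was hue-shifted by a large amount.

Every shape's color has rotated by the same amount around the hue wheel — a uniform hue shift.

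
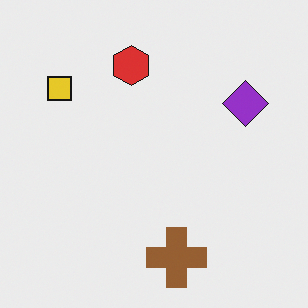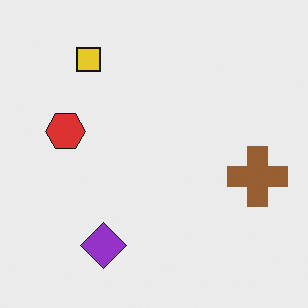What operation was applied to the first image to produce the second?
It was transposed (reflected across the top-left ↔ bottom-right diagonal).

Shapes have swapped their row and column positions — what was in the top-right is now in the bottom-left — a diagonal reflection.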